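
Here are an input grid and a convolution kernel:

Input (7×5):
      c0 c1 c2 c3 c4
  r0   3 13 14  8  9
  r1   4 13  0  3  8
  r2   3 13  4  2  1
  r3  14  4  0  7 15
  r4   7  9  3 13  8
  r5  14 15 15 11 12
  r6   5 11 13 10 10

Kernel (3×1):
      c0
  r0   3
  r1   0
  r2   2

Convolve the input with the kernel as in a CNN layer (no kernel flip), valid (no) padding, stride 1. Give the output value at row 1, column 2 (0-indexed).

The receptive field on the input at this output position is [0 / 4 / 0]. Elementwise product with the kernel and sum: 0·3 + 0·2.

0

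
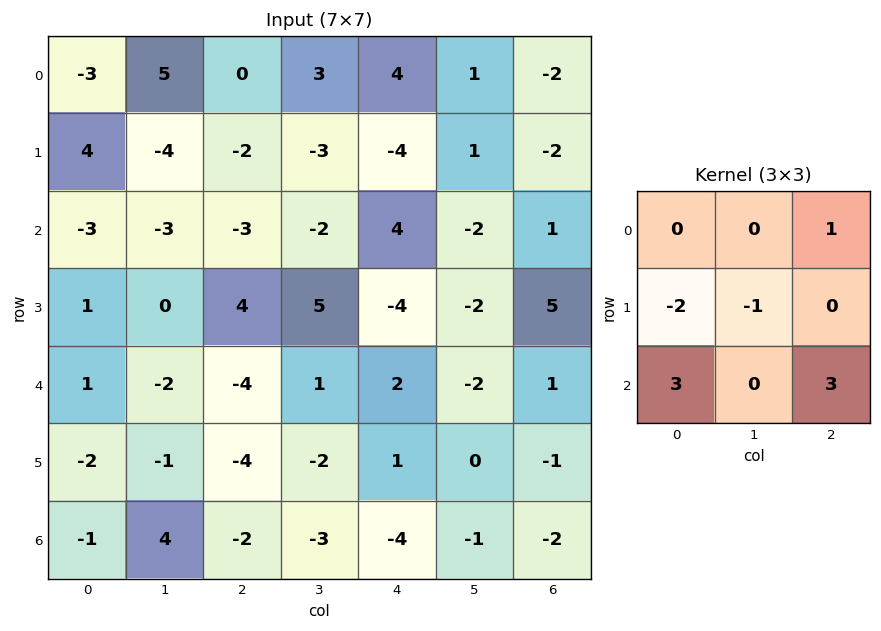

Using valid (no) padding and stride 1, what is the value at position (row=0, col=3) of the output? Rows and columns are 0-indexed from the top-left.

The receptive field on the input at this output position is [3 4 1 / -3 -4 1 / -2 4 -2]. Elementwise product with the kernel and sum: 1·1 + -3·-2 + -4·-1 + -2·3 + -2·3.

-1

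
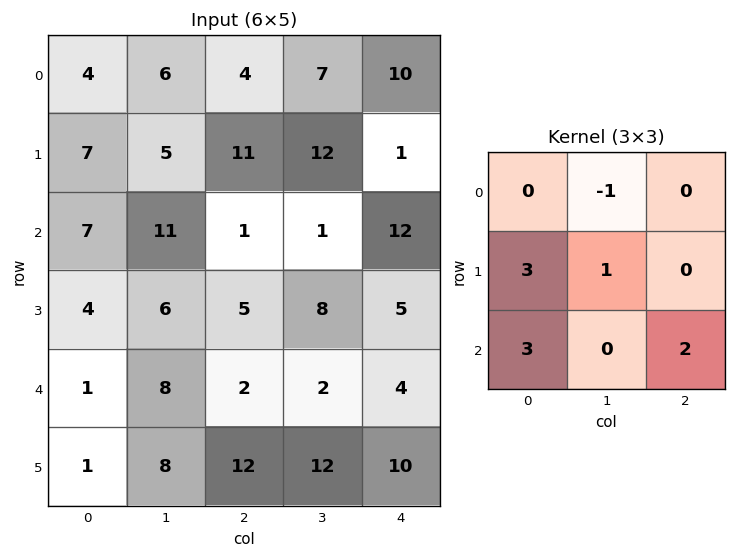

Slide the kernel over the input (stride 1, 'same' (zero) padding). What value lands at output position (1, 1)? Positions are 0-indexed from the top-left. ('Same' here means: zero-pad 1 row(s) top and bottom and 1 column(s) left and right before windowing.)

43

The receptive field on the zero-padded input at this output position is [4 6 4 / 7 5 11 / 7 11 1]. Elementwise product with the kernel and sum: 6·-1 + 7·3 + 5·1 + 7·3 + 1·2.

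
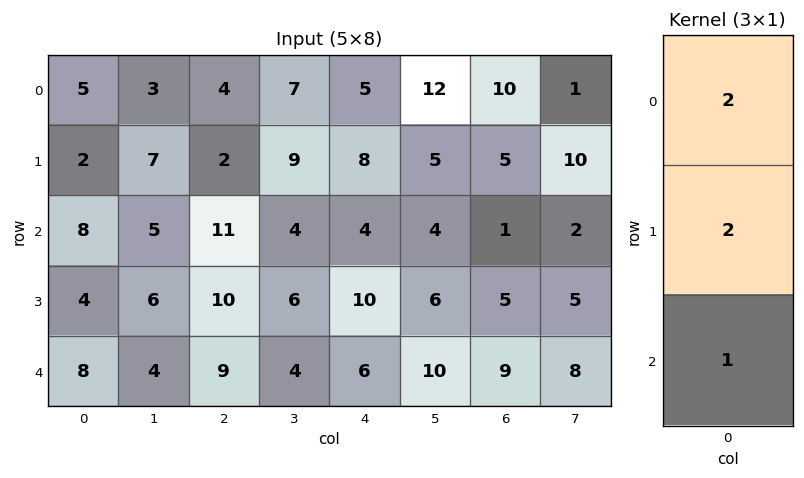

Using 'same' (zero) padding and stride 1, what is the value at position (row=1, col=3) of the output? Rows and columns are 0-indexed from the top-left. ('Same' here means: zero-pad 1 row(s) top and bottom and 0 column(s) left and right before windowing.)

36

The receptive field on the zero-padded input at this output position is [7 / 9 / 4]. Elementwise product with the kernel and sum: 7·2 + 9·2 + 4·1.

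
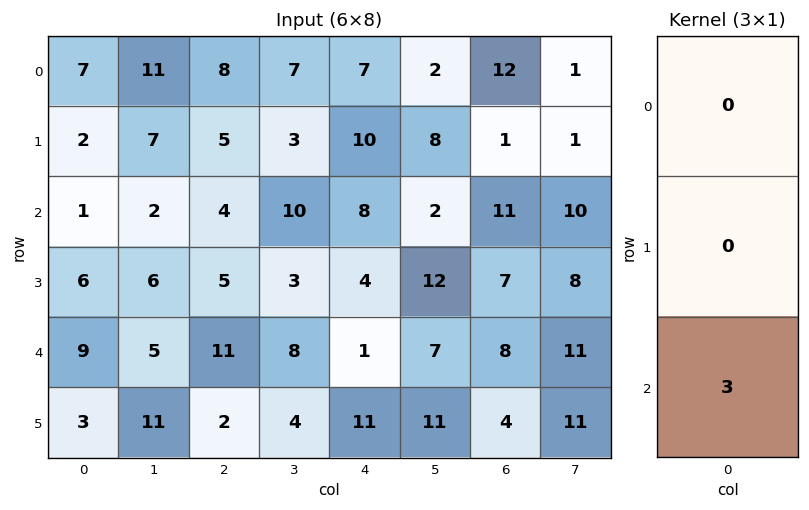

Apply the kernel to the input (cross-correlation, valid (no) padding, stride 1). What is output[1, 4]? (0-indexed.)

12

The receptive field on the input at this output position is [10 / 8 / 4]. Elementwise product with the kernel and sum: 4·3.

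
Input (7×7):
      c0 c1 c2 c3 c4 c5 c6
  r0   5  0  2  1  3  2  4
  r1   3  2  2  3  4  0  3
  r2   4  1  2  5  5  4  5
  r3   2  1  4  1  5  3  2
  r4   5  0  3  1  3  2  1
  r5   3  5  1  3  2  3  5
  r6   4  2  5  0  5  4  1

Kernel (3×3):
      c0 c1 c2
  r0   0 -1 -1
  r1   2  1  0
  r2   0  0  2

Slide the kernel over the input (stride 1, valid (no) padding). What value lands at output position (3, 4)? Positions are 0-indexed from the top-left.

The receptive field on the input at this output position is [5 3 2 / 3 2 1 / 2 3 5]. Elementwise product with the kernel and sum: 3·-1 + 2·-1 + 3·2 + 2·1 + 5·2.

13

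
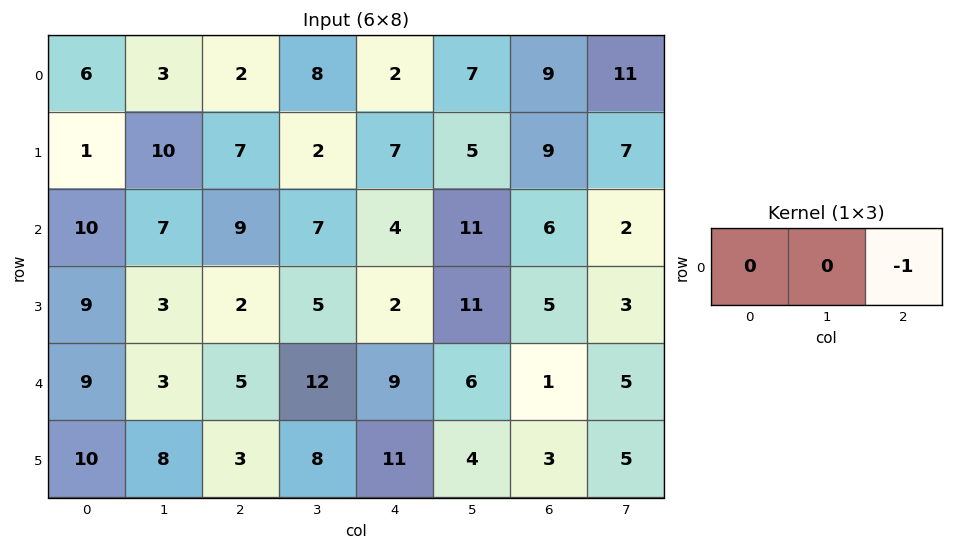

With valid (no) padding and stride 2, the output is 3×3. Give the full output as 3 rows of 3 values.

Output[0,0]: The receptive field on the input at this output position is [6 3 2]. Elementwise product with the kernel and sum: 2·-1.
Output[0,1]: The receptive field on the input at this output position is [2 8 2]. Elementwise product with the kernel and sum: 2·-1.

-2 -2 -9
-9 -4 -6
-5 -9 -1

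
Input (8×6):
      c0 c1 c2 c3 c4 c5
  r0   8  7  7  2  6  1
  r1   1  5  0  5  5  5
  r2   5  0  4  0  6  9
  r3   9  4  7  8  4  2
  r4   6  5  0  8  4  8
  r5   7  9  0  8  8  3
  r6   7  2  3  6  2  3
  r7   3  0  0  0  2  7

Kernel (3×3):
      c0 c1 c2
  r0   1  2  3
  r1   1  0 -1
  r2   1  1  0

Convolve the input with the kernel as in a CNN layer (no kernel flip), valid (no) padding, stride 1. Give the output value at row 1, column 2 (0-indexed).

38

The receptive field on the input at this output position is [0 5 5 / 4 0 6 / 7 8 4]. Elementwise product with the kernel and sum: 0·1 + 5·2 + 5·3 + 4·1 + 6·-1 + 7·1 + 8·1.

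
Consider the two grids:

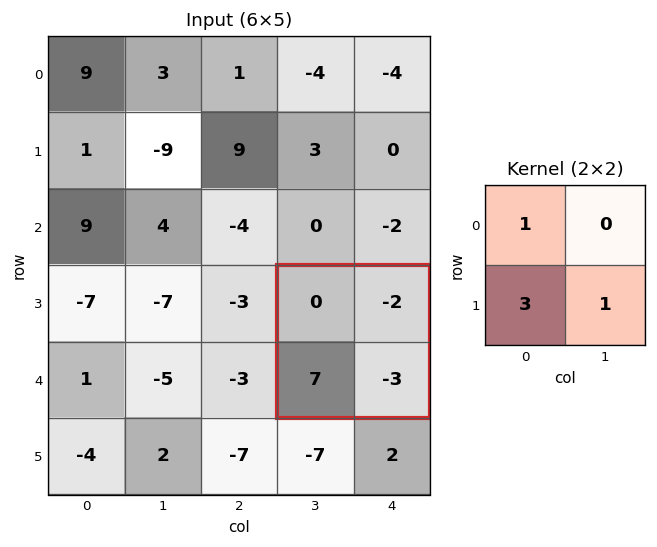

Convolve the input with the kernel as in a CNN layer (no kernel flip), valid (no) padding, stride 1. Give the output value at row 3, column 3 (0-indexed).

18

The receptive field on the input at this output position is [0 -2 / 7 -3]. Elementwise product with the kernel and sum: 0·1 + 7·3 + -3·1.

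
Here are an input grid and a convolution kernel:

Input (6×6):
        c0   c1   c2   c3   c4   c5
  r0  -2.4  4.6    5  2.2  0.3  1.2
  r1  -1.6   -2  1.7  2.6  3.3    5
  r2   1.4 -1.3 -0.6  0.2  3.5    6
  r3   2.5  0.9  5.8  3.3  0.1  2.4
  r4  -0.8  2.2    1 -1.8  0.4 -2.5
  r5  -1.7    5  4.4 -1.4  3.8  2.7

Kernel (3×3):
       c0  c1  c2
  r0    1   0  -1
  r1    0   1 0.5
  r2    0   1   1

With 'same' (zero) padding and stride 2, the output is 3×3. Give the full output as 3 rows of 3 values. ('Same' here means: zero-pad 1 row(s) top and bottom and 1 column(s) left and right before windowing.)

-3.7 10.4 9.2
6.15 4 6.6
2.7 0.7 6.55

Output[0,0]: The receptive field on the zero-padded input at this output position is [0 0 0 / 0 -2.4 4.6 / 0 -1.6 -2]. Elementwise product with the kernel and sum: 0·1 + 0·-1 + -2.4·1 + 4.6·0.5 + -1.6·1 + -2·1.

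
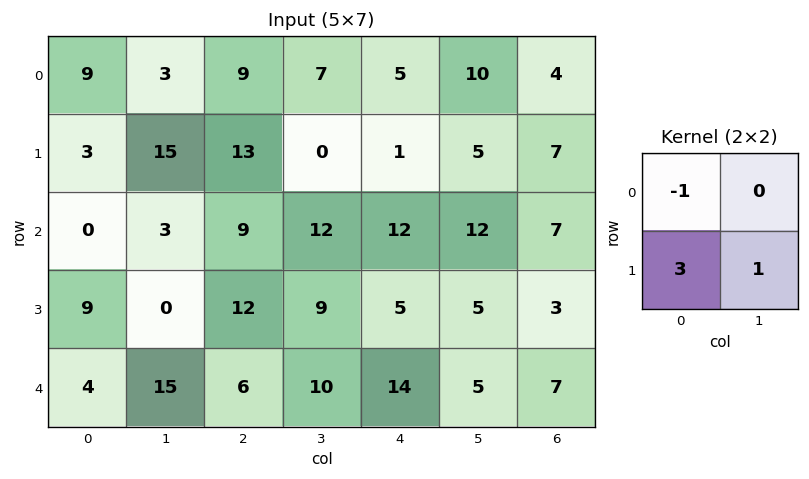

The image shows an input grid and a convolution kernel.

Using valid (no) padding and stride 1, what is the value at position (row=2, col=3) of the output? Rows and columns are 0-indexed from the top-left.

20

The receptive field on the input at this output position is [12 12 / 9 5]. Elementwise product with the kernel and sum: 12·-1 + 9·3 + 5·1.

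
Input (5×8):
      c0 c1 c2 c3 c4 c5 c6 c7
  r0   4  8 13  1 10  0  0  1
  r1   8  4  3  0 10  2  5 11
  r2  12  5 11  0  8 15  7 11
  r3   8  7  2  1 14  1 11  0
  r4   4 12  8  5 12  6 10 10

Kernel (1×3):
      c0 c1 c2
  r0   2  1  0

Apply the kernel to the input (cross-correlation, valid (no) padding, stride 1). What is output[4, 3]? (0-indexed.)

The receptive field on the input at this output position is [5 12 6]. Elementwise product with the kernel and sum: 5·2 + 12·1.

22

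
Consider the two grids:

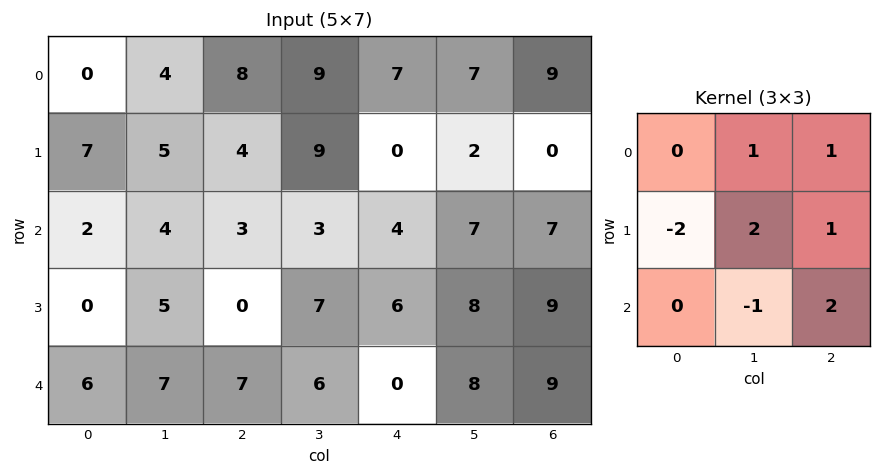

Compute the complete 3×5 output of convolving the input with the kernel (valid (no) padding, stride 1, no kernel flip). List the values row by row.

14 27 31 8 27
11 28 18 21 25
24 8 21 33 37

Output[0,0]: The receptive field on the input at this output position is [0 4 8 / 7 5 4 / 2 4 3]. Elementwise product with the kernel and sum: 4·1 + 8·1 + 7·-2 + 5·2 + 4·1 + 4·-1 + 3·2.
Output[0,1]: The receptive field on the input at this output position is [4 8 9 / 5 4 9 / 4 3 3]. Elementwise product with the kernel and sum: 8·1 + 9·1 + 5·-2 + 4·2 + 9·1 + 3·-1 + 3·2.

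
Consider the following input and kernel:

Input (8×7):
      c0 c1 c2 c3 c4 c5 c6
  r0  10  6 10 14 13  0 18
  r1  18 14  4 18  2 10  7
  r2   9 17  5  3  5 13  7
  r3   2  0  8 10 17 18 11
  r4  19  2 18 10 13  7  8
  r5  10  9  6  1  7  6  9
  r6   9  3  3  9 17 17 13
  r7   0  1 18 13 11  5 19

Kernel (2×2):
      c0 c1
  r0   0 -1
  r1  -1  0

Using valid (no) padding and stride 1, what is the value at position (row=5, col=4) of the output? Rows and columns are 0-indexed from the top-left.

-23

The receptive field on the input at this output position is [7 6 / 17 17]. Elementwise product with the kernel and sum: 6·-1 + 17·-1.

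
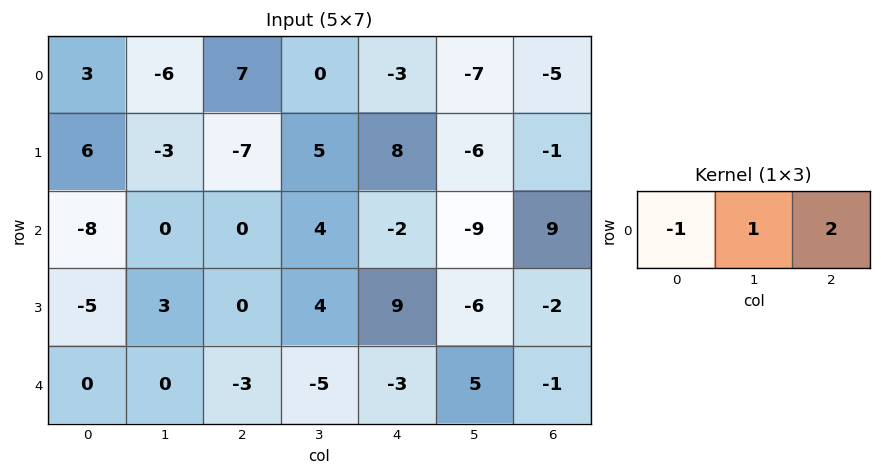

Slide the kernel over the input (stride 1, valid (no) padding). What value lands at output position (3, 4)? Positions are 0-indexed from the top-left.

The receptive field on the input at this output position is [9 -6 -2]. Elementwise product with the kernel and sum: 9·-1 + -6·1 + -2·2.

-19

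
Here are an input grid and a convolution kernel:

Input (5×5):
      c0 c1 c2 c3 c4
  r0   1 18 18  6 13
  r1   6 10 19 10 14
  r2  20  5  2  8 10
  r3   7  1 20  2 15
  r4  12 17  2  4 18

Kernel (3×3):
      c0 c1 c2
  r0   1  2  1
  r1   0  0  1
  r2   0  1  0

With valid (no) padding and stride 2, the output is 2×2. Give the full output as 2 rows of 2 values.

79 65
69 47

Output[0,0]: The receptive field on the input at this output position is [1 18 18 / 6 10 19 / 20 5 2]. Elementwise product with the kernel and sum: 1·1 + 18·2 + 18·1 + 19·1 + 5·1.
Output[0,1]: The receptive field on the input at this output position is [18 6 13 / 19 10 14 / 2 8 10]. Elementwise product with the kernel and sum: 18·1 + 6·2 + 13·1 + 14·1 + 8·1.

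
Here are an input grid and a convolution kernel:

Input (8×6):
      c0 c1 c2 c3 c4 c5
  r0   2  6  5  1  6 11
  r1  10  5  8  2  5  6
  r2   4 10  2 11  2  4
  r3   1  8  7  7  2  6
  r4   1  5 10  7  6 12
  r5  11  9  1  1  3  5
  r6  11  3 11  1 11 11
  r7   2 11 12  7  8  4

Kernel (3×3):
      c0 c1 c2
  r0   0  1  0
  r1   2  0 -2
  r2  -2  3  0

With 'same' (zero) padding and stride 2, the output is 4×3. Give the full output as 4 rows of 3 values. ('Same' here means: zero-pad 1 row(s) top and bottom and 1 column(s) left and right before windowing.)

Output[0,0]: The receptive field on the zero-padded input at this output position is [0 0 0 / 0 2 6 / 0 10 5]. Elementwise product with the kernel and sum: 0·1 + 0·2 + 6·-2 + 0·-2 + 10·3.
Output[0,1]: The receptive field on the zero-padded input at this output position is [0 0 0 / 6 5 1 / 5 8 2]. Elementwise product with the kernel and sum: 0·1 + 6·2 + 1·-2 + 5·-2 + 8·3.

18 24 -9
-7 11 11
24 -12 -1
11 19 -7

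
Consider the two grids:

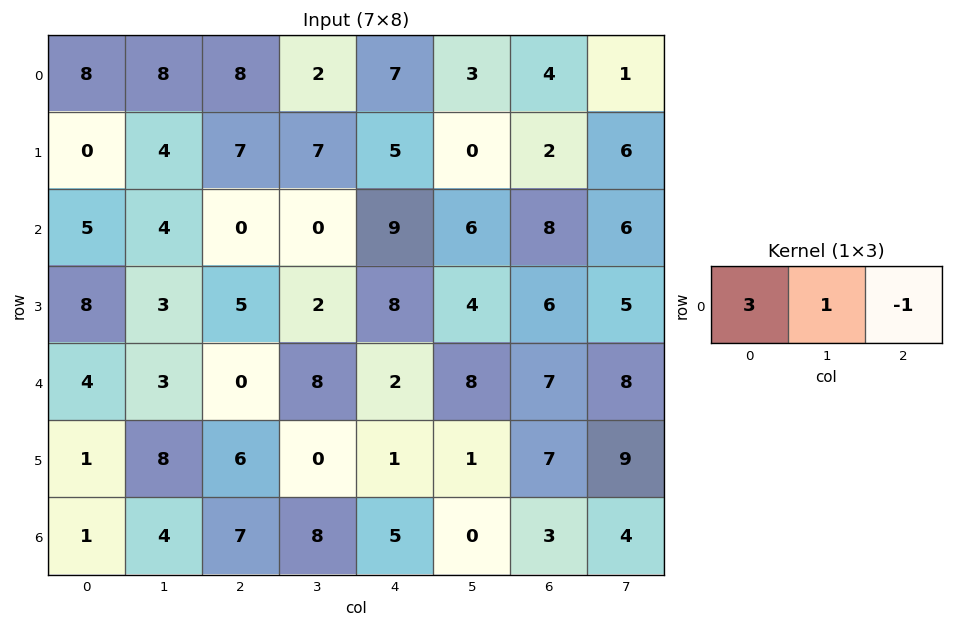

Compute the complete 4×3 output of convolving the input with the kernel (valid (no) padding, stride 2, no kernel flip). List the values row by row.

24 19 20
19 -9 25
15 6 7
0 24 12

Output[0,0]: The receptive field on the input at this output position is [8 8 8]. Elementwise product with the kernel and sum: 8·3 + 8·1 + 8·-1.
Output[0,1]: The receptive field on the input at this output position is [8 2 7]. Elementwise product with the kernel and sum: 8·3 + 2·1 + 7·-1.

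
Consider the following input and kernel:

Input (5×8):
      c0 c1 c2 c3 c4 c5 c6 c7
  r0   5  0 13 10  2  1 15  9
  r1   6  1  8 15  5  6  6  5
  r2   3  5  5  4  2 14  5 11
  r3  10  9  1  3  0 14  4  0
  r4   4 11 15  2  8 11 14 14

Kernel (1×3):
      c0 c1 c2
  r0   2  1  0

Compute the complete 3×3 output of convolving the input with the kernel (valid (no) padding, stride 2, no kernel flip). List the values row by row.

Output[0,0]: The receptive field on the input at this output position is [5 0 13]. Elementwise product with the kernel and sum: 5·2 + 0·1.

10 36 5
11 14 18
19 32 27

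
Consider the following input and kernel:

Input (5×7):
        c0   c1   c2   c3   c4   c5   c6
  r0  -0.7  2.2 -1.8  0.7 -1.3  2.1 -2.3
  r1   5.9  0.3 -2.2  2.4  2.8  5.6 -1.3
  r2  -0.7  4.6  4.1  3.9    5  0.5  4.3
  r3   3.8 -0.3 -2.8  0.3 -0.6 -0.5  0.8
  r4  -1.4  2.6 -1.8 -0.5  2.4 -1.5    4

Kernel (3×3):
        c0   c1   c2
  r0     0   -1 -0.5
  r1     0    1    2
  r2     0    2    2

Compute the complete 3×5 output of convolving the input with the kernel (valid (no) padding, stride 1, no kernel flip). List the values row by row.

Output[0,0]: The receptive field on the input at this output position is [-0.7 2.2 -1.8 / 5.9 0.3 -2.2 / -0.7 4.6 4.1]. Elementwise product with the kernel and sum: 2.2·-1 + -1.8·-0.5 + 0.3·1 + -2.2·2 + 4.6·2 + 4.1·2.

12 20.05 25.75 25.25 11.65
7.4 7.9 9.5 -1.8 4.75
-10.95 -12.85 -3.5 -5.05 3.45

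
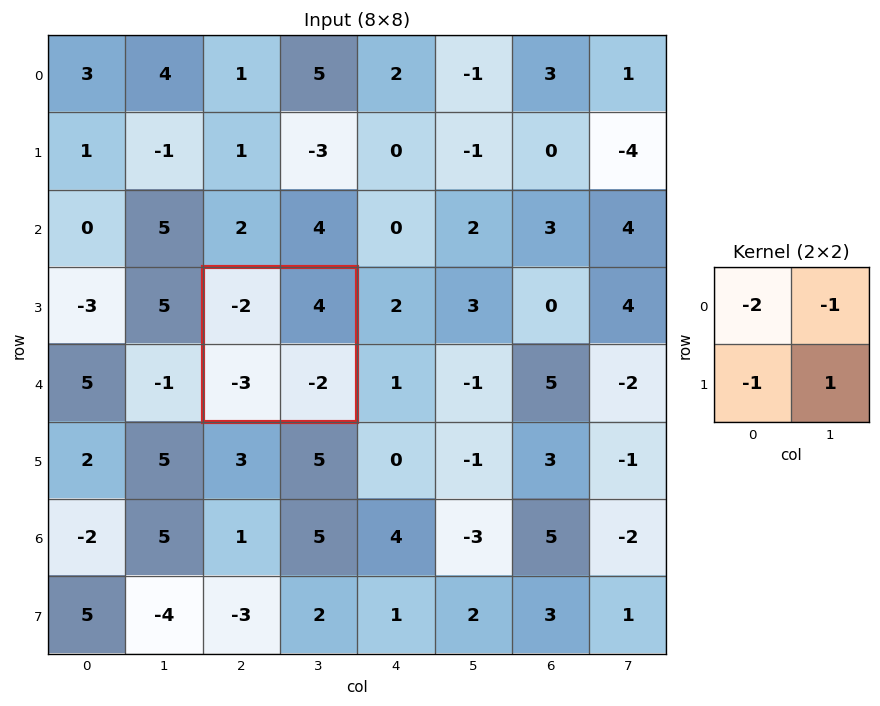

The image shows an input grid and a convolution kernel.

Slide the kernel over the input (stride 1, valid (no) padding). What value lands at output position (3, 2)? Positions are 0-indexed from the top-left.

The receptive field on the input at this output position is [-2 4 / -3 -2]. Elementwise product with the kernel and sum: -2·-2 + 4·-1 + -3·-1 + -2·1.

1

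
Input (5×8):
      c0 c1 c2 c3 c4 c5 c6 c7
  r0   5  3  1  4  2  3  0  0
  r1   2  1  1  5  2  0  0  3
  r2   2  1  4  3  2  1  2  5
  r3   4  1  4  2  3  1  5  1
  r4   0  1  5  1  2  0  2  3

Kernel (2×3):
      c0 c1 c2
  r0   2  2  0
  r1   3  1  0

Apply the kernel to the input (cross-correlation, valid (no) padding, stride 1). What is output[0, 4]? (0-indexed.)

The receptive field on the input at this output position is [2 3 0 / 2 0 0]. Elementwise product with the kernel and sum: 2·2 + 3·2 + 2·3 + 0·1.

16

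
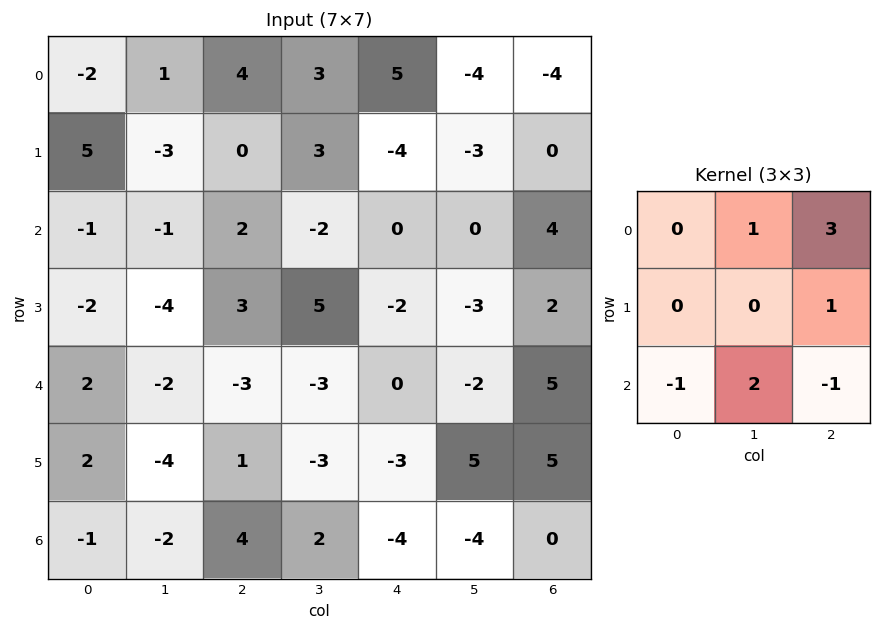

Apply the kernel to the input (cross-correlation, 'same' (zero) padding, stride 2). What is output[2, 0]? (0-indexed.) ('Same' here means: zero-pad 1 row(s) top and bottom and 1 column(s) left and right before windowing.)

The receptive field on the zero-padded input at this output position is [0 -2 -4 / 0 2 -2 / 0 2 -4]. Elementwise product with the kernel and sum: -2·1 + -4·3 + -2·1 + 0·-1 + 2·2 + -4·-1.

-8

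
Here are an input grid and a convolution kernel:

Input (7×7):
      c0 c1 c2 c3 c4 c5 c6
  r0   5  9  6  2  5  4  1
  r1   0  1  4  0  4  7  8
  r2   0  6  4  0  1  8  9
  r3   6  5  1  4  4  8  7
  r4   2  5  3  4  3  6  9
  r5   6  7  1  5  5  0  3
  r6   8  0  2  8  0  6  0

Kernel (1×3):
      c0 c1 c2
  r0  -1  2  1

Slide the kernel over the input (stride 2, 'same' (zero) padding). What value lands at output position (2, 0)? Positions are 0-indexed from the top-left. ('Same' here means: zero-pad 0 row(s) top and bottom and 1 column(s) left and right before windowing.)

9

The receptive field on the zero-padded input at this output position is [0 2 5]. Elementwise product with the kernel and sum: 0·-1 + 2·2 + 5·1.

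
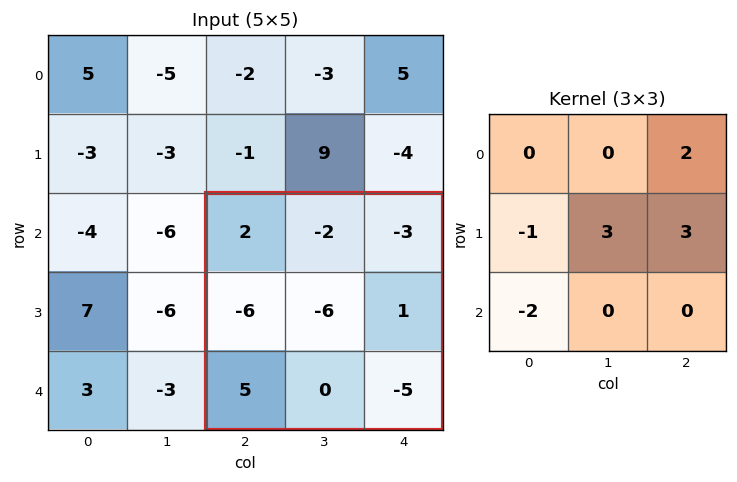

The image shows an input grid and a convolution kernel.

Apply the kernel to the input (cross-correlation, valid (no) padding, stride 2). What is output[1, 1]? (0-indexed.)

-25

The receptive field on the input at this output position is [2 -2 -3 / -6 -6 1 / 5 0 -5]. Elementwise product with the kernel and sum: -3·2 + -6·-1 + -6·3 + 1·3 + 5·-2.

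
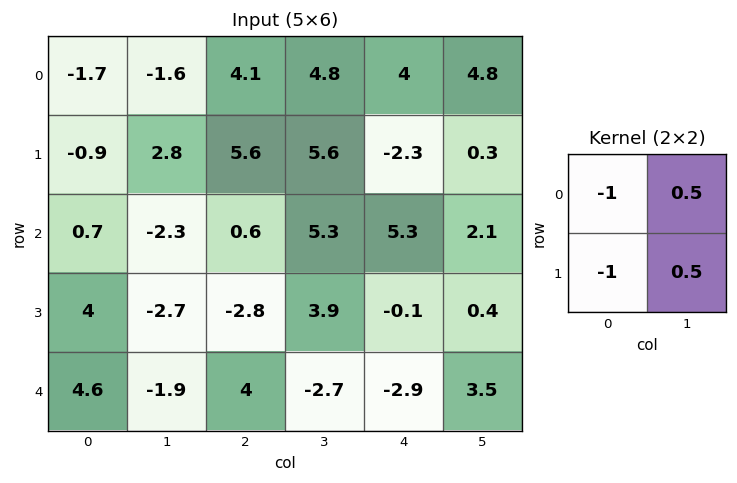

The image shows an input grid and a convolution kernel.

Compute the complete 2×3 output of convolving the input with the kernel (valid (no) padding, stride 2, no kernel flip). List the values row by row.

Output[0,0]: The receptive field on the input at this output position is [-1.7 -1.6 / -0.9 2.8]. Elementwise product with the kernel and sum: -1.7·-1 + -1.6·0.5 + -0.9·-1 + 2.8·0.5.

3.2 -4.5 0.85
-7.2 6.8 -3.95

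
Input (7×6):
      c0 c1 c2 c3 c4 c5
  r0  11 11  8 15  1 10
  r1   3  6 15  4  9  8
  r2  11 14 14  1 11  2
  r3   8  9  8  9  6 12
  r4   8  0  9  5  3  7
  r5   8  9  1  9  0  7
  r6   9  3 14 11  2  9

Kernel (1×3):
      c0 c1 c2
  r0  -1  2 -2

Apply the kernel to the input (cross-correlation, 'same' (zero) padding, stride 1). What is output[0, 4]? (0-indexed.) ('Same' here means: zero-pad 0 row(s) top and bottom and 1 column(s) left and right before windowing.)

The receptive field on the zero-padded input at this output position is [15 1 10]. Elementwise product with the kernel and sum: 15·-1 + 1·2 + 10·-2.

-33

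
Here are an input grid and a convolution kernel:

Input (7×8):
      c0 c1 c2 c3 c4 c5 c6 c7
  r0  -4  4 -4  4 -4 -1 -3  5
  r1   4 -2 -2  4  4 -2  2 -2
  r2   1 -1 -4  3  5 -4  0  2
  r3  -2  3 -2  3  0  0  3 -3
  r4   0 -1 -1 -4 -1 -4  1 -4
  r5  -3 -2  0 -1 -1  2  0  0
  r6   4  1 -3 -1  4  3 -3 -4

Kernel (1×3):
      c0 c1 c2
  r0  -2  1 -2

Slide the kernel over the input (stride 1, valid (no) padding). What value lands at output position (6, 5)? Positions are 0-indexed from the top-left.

-1

The receptive field on the input at this output position is [3 -3 -4]. Elementwise product with the kernel and sum: 3·-2 + -3·1 + -4·-2.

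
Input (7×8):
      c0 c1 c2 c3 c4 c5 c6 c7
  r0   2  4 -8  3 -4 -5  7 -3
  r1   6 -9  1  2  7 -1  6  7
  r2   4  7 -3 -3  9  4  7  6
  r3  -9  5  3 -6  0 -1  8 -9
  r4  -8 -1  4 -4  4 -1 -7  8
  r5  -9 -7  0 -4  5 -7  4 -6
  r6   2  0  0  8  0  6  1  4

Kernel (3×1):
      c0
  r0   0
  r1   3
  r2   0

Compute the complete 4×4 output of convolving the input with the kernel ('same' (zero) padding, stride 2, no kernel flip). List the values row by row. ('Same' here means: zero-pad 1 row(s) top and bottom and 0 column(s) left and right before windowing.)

6 -24 -12 21
12 -9 27 21
-24 12 12 -21
6 0 0 3

Output[0,0]: The receptive field on the zero-padded input at this output position is [0 / 2 / 6]. Elementwise product with the kernel and sum: 2·3.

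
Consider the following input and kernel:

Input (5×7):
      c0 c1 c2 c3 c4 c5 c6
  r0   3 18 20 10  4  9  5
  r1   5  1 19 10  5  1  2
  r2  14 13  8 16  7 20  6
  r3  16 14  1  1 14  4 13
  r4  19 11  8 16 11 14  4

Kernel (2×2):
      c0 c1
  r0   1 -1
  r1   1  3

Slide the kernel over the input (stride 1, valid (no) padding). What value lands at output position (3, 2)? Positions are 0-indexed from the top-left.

The receptive field on the input at this output position is [1 1 / 8 16]. Elementwise product with the kernel and sum: 1·1 + 1·-1 + 8·1 + 16·3.

56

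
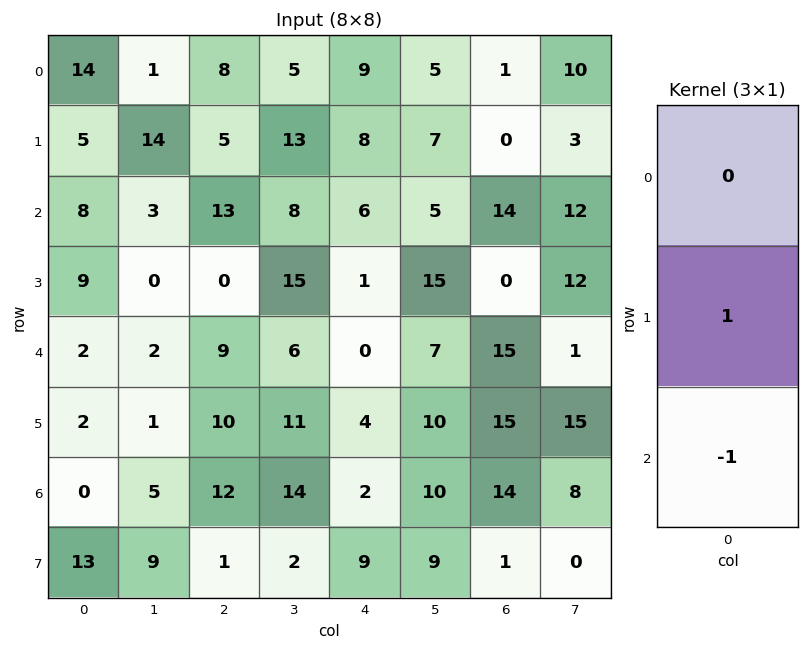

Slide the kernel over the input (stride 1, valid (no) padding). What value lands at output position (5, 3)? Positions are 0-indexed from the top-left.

The receptive field on the input at this output position is [11 / 14 / 2]. Elementwise product with the kernel and sum: 14·1 + 2·-1.

12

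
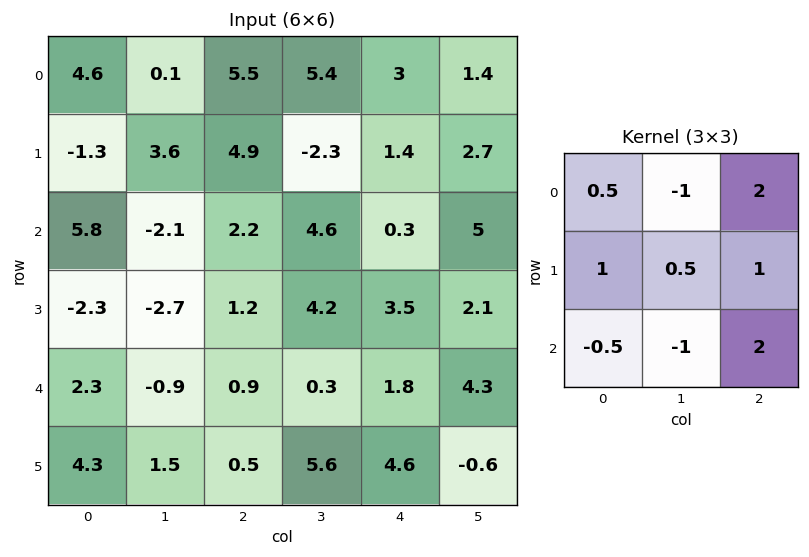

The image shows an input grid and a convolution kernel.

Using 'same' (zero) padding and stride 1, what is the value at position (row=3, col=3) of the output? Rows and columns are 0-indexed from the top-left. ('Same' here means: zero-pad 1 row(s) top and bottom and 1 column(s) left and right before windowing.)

The receptive field on the zero-padded input at this output position is [2.2 4.6 0.3 / 1.2 4.2 3.5 / 0.9 0.3 1.8]. Elementwise product with the kernel and sum: 2.2·0.5 + 4.6·-1 + 0.3·2 + 1.2·1 + 4.2·0.5 + 3.5·1 + 0.9·-0.5 + 0.3·-1 + 1.8·2.

6.75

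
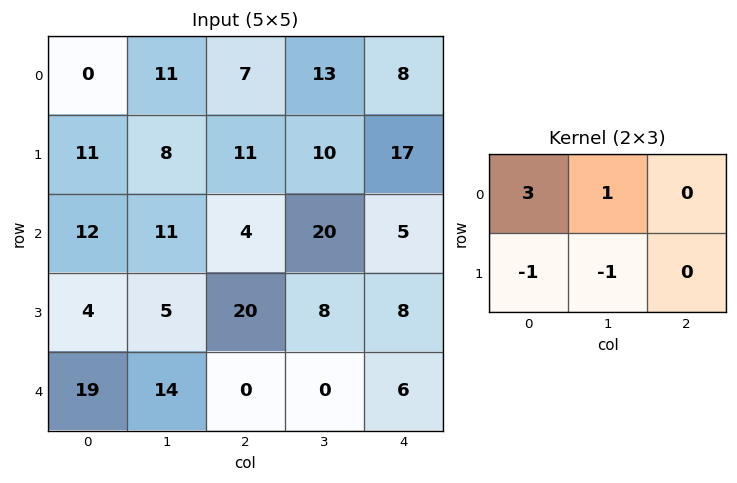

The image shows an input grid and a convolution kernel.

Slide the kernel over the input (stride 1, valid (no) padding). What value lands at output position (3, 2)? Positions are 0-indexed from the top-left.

The receptive field on the input at this output position is [20 8 8 / 0 0 6]. Elementwise product with the kernel and sum: 20·3 + 8·1 + 0·-1 + 0·-1.

68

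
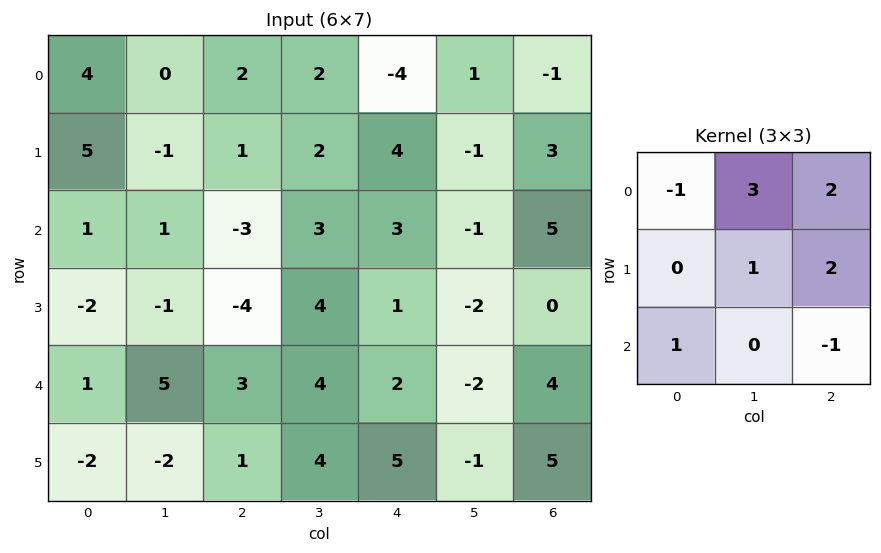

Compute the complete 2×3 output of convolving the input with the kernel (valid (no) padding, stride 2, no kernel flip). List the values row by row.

Output[0,0]: The receptive field on the input at this output position is [4 0 2 / 5 -1 1 / 1 1 -3]. Elementwise product with the kernel and sum: 4·-1 + 0·3 + 2·2 + -1·1 + 1·2 + 1·1 + -3·-1.

5 0 8
-15 25 0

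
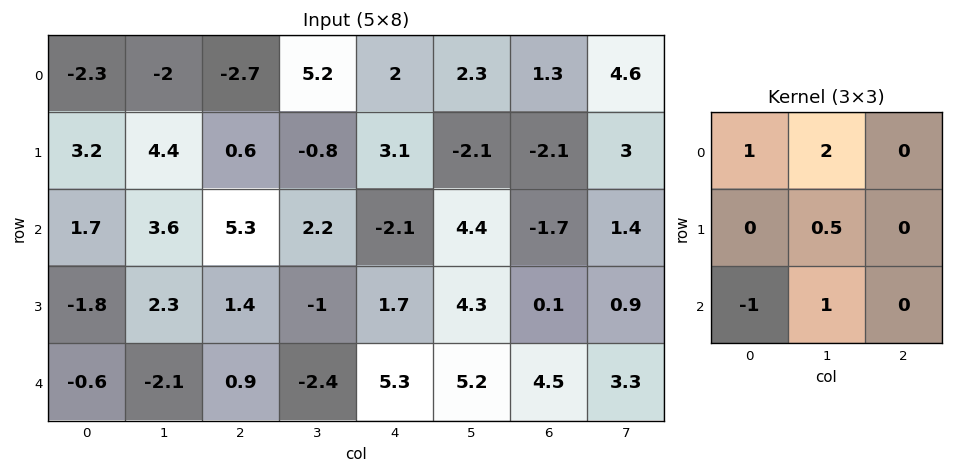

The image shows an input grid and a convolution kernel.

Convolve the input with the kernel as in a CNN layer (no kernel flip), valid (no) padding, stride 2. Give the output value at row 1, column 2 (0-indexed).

8.75

The receptive field on the input at this output position is [-2.1 4.4 -1.7 / 1.7 4.3 0.1 / 5.3 5.2 4.5]. Elementwise product with the kernel and sum: -2.1·1 + 4.4·2 + 4.3·0.5 + 5.3·-1 + 5.2·1.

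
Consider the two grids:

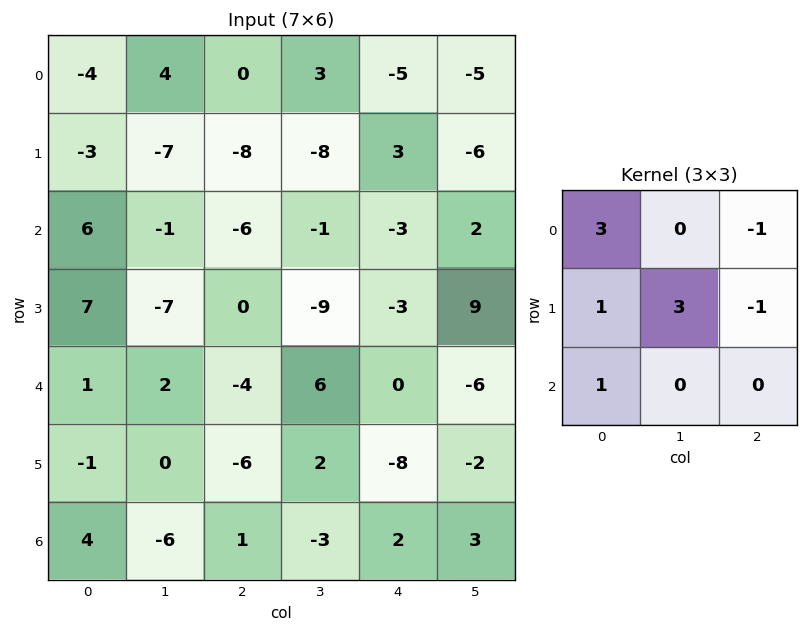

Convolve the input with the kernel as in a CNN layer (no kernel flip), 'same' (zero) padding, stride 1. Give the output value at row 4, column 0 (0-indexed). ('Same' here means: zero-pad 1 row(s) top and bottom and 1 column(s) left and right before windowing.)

8

The receptive field on the zero-padded input at this output position is [0 7 -7 / 0 1 2 / 0 -1 0]. Elementwise product with the kernel and sum: 0·3 + -7·-1 + 0·1 + 1·3 + 2·-1 + 0·1.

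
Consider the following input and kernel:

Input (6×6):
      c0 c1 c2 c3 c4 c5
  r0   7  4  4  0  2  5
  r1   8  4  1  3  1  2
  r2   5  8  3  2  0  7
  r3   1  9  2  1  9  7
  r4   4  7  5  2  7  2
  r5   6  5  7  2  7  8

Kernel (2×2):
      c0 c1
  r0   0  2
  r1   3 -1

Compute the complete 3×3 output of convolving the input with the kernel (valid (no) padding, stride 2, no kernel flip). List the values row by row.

28 0 11
10 9 34
27 23 17

Output[0,0]: The receptive field on the input at this output position is [7 4 / 8 4]. Elementwise product with the kernel and sum: 4·2 + 8·3 + 4·-1.
Output[0,1]: The receptive field on the input at this output position is [4 0 / 1 3]. Elementwise product with the kernel and sum: 0·2 + 1·3 + 3·-1.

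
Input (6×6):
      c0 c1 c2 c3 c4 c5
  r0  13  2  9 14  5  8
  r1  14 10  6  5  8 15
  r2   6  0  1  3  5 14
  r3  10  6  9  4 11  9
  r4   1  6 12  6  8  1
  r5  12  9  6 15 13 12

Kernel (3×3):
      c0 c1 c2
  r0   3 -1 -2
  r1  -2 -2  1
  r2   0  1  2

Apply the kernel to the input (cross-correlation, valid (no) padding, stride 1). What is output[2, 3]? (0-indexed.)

The receptive field on the input at this output position is [3 5 14 / 4 11 9 / 6 8 1]. Elementwise product with the kernel and sum: 3·3 + 5·-1 + 14·-2 + 4·-2 + 11·-2 + 9·1 + 8·1 + 1·2.

-35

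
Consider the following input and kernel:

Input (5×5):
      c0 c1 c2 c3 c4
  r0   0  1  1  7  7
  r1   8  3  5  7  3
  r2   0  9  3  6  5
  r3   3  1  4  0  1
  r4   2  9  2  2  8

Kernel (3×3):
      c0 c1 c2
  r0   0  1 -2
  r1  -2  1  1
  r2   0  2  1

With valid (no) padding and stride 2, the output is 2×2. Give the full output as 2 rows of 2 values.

Output[0,0]: The receptive field on the input at this output position is [0 1 1 / 8 3 5 / 0 9 3]. Elementwise product with the kernel and sum: 1·1 + 1·-2 + 8·-2 + 3·1 + 5·1 + 9·2 + 3·1.
Output[0,1]: The receptive field on the input at this output position is [1 7 7 / 5 7 3 / 3 6 5]. Elementwise product with the kernel and sum: 7·1 + 7·-2 + 5·-2 + 7·1 + 3·1 + 6·2 + 5·1.

12 10
22 1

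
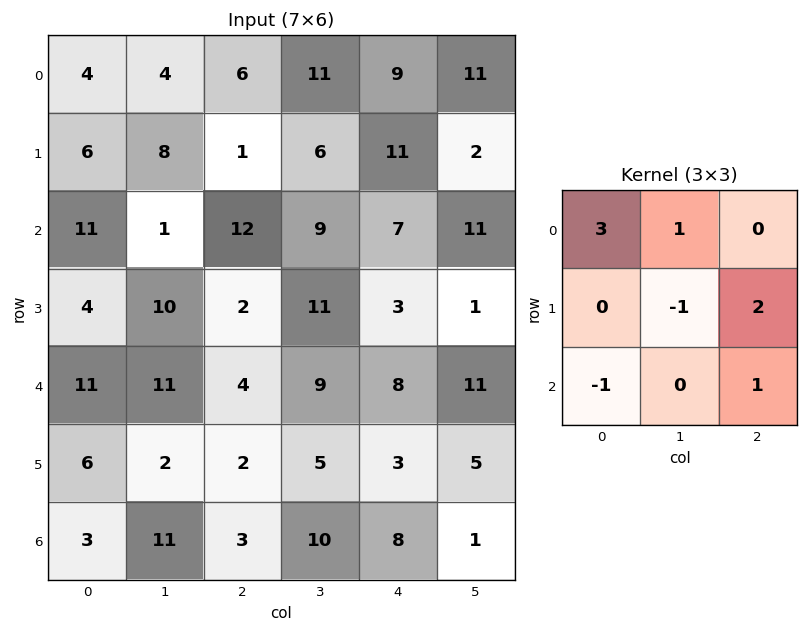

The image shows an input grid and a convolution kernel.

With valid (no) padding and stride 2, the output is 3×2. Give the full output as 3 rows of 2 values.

11 40
21 44
46 27

Output[0,0]: The receptive field on the input at this output position is [4 4 6 / 6 8 1 / 11 1 12]. Elementwise product with the kernel and sum: 4·3 + 4·1 + 8·-1 + 1·2 + 11·-1 + 12·1.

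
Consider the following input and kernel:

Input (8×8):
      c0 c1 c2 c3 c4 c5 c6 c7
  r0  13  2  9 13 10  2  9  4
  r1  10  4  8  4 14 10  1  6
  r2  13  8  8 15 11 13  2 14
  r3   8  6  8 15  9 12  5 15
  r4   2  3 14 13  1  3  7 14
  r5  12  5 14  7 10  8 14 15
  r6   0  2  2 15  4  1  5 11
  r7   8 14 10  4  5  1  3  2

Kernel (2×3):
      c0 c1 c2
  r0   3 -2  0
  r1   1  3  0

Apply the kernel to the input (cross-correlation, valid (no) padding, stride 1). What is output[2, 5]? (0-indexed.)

62

The receptive field on the input at this output position is [13 2 14 / 12 5 15]. Elementwise product with the kernel and sum: 13·3 + 2·-2 + 12·1 + 5·3.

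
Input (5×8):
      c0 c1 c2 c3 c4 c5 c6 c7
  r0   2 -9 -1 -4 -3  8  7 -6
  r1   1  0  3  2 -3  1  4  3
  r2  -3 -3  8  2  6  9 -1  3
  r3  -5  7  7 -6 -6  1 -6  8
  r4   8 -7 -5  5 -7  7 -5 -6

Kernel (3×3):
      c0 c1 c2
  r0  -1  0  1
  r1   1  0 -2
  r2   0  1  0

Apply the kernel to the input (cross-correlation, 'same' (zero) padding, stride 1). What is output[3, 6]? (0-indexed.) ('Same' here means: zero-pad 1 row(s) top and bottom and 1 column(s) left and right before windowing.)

-26

The receptive field on the zero-padded input at this output position is [9 -1 3 / 1 -6 8 / 7 -5 -6]. Elementwise product with the kernel and sum: 9·-1 + 3·1 + 1·1 + 8·-2 + -5·1.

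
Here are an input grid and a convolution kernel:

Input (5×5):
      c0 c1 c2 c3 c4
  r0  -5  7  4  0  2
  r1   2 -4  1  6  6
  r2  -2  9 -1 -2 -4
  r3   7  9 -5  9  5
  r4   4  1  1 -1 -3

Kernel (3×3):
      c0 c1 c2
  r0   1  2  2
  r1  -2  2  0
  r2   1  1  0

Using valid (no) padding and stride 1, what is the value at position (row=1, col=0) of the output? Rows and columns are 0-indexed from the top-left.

34

The receptive field on the input at this output position is [2 -4 1 / -2 9 -1 / 7 9 -5]. Elementwise product with the kernel and sum: 2·1 + -4·2 + 1·2 + -2·-2 + 9·2 + 7·1 + 9·1.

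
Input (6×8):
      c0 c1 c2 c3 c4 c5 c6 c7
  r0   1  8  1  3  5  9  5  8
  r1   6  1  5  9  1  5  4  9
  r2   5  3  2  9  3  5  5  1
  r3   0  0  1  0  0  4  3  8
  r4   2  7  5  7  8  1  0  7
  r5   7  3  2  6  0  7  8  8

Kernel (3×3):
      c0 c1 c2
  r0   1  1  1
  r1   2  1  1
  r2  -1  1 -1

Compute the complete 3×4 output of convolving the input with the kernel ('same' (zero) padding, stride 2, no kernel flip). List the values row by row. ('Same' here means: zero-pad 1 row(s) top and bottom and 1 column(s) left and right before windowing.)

Output[0,0]: The receptive field on the zero-padded input at this output position is [0 0 0 / 0 1 8 / 0 6 1]. Elementwise product with the kernel and sum: 0·1 + 0·1 + 0·1 + 0·2 + 1·1 + 8·1 + 0·-1 + 6·1 + 1·-1.
Output[0,1]: The receptive field on the zero-padded input at this output position is [0 0 0 / 8 1 3 / 1 5 9]. Elementwise product with the kernel and sum: 0·1 + 0·1 + 0·1 + 8·2 + 1·1 + 3·1 + 1·-1 + 5·1 + 9·-1.

14 15 7 21
15 33 37 25
13 20 14 17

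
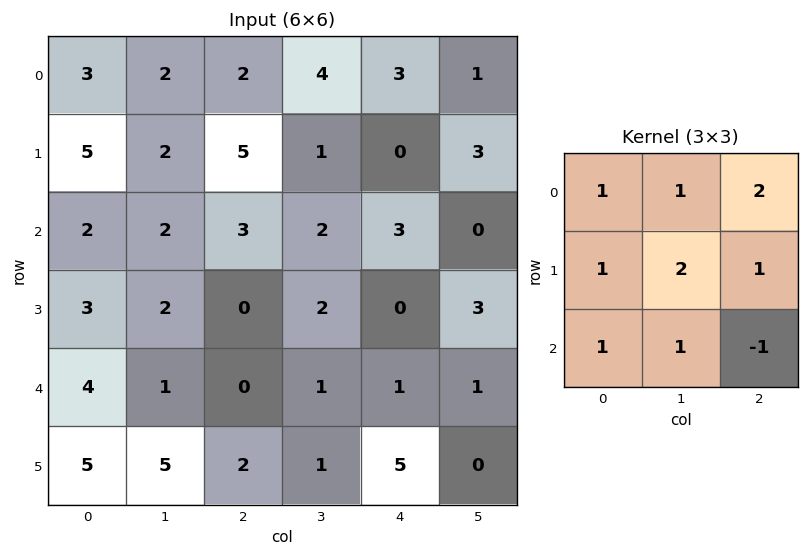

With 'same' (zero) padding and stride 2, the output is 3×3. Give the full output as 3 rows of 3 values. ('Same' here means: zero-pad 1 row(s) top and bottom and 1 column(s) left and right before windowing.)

Output[0,0]: The receptive field on the zero-padded input at this output position is [0 0 0 / 0 3 2 / 0 5 2]. Elementwise product with the kernel and sum: 0·1 + 0·1 + 0·2 + 0·1 + 3·2 + 2·1 + 0·1 + 5·1 + 2·-1.

11 16 9
16 19 14
16 14 18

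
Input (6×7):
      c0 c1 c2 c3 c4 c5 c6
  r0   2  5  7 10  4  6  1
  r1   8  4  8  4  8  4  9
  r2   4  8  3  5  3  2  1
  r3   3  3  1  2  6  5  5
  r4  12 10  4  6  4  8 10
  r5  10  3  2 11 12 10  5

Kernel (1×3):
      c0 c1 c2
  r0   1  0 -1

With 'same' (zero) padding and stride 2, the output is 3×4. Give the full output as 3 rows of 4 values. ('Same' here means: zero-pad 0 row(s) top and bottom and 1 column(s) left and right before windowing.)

Output[0,0]: The receptive field on the zero-padded input at this output position is [0 2 5]. Elementwise product with the kernel and sum: 0·1 + 5·-1.
Output[0,1]: The receptive field on the zero-padded input at this output position is [5 7 10]. Elementwise product with the kernel and sum: 5·1 + 10·-1.

-5 -5 4 6
-8 3 3 2
-10 4 -2 8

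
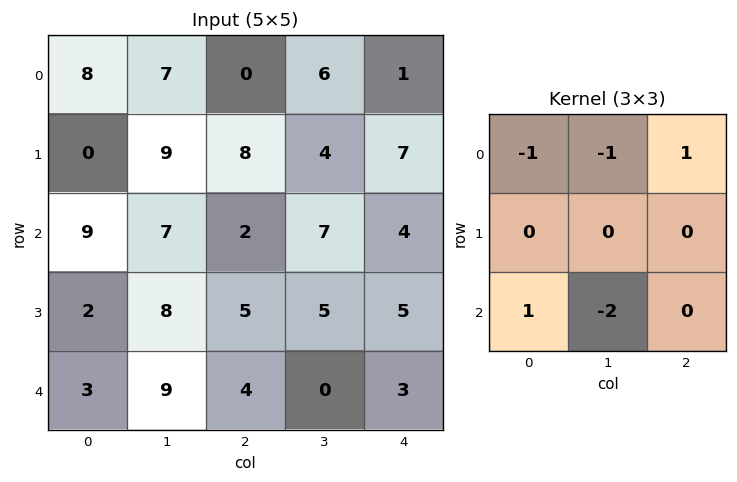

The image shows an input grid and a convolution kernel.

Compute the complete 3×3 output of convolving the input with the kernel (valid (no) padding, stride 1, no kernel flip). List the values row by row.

-20 2 -17
-15 -15 -10
-29 -1 -1

Output[0,0]: The receptive field on the input at this output position is [8 7 0 / 0 9 8 / 9 7 2]. Elementwise product with the kernel and sum: 8·-1 + 7·-1 + 0·1 + 9·1 + 7·-2.
Output[0,1]: The receptive field on the input at this output position is [7 0 6 / 9 8 4 / 7 2 7]. Elementwise product with the kernel and sum: 7·-1 + 0·-1 + 6·1 + 7·1 + 2·-2.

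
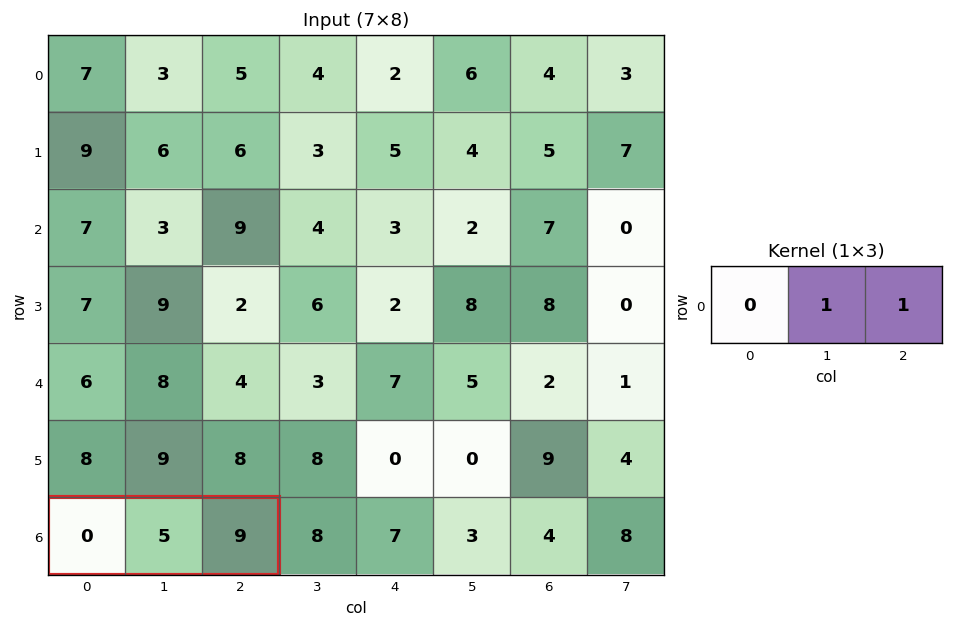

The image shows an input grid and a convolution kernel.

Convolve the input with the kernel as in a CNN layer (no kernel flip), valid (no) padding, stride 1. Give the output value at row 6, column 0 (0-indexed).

The receptive field on the input at this output position is [0 5 9]. Elementwise product with the kernel and sum: 5·1 + 9·1.

14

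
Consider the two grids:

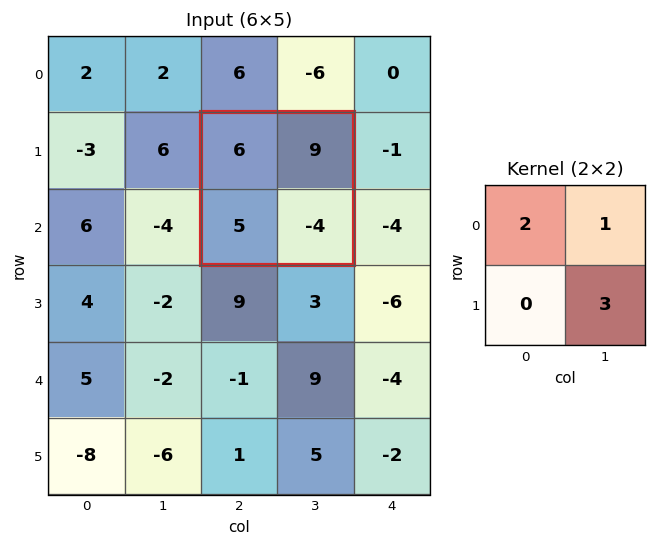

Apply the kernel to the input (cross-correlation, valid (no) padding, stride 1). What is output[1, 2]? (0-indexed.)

The receptive field on the input at this output position is [6 9 / 5 -4]. Elementwise product with the kernel and sum: 6·2 + 9·1 + -4·3.

9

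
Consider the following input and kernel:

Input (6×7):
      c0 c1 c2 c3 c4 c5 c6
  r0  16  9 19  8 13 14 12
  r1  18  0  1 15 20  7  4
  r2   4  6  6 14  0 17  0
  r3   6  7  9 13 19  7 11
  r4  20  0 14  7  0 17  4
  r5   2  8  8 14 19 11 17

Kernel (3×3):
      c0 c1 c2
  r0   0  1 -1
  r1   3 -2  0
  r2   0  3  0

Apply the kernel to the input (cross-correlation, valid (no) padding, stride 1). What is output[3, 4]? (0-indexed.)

The receptive field on the input at this output position is [19 7 11 / 0 17 4 / 19 11 17]. Elementwise product with the kernel and sum: 7·1 + 11·-1 + 0·3 + 17·-2 + 11·3.

-5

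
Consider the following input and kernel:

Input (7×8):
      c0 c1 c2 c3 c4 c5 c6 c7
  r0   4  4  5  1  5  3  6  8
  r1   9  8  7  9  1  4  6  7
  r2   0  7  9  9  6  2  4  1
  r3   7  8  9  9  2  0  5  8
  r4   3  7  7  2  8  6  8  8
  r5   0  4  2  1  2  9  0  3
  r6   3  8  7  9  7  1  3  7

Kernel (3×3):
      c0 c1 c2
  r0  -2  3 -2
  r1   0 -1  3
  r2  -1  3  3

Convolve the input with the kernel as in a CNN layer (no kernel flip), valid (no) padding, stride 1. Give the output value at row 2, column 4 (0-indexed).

35

The receptive field on the input at this output position is [6 2 4 / 2 0 5 / 8 6 8]. Elementwise product with the kernel and sum: 6·-2 + 2·3 + 4·-2 + 0·-1 + 5·3 + 8·-1 + 6·3 + 8·3.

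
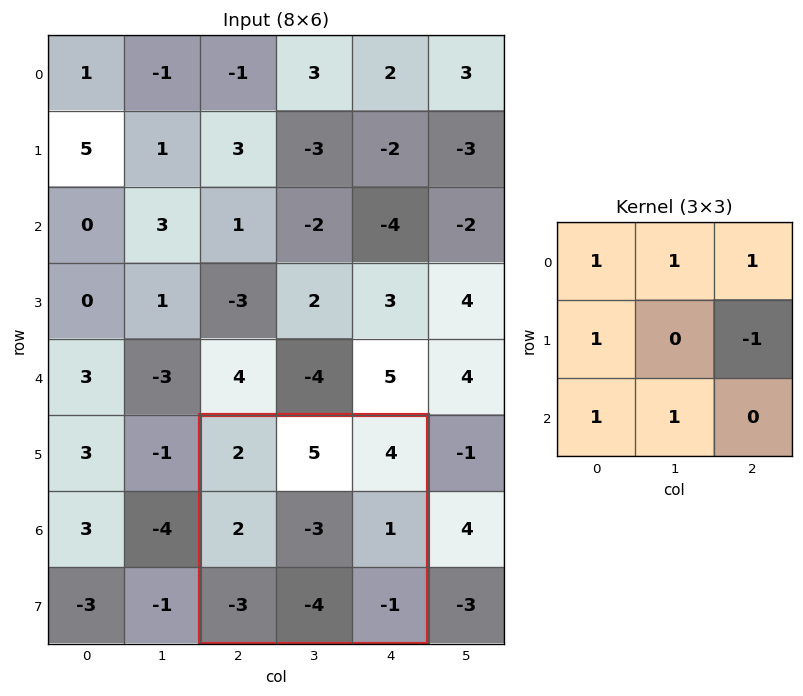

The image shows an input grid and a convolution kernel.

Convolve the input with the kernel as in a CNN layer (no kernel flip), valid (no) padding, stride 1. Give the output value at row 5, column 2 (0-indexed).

5

The receptive field on the input at this output position is [2 5 4 / 2 -3 1 / -3 -4 -1]. Elementwise product with the kernel and sum: 2·1 + 5·1 + 4·1 + 2·1 + 1·-1 + -3·1 + -4·1.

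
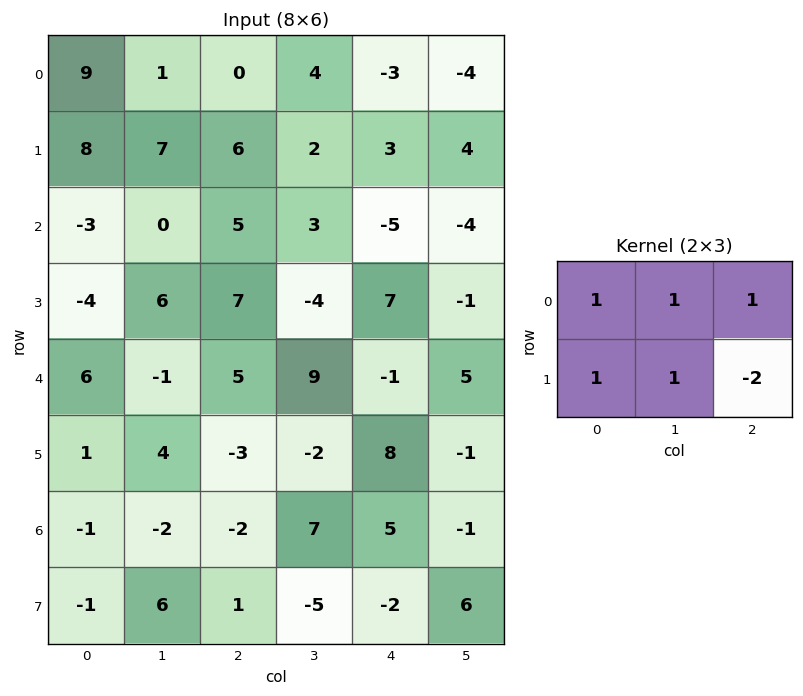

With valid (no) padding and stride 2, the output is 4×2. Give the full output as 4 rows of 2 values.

Output[0,0]: The receptive field on the input at this output position is [9 1 0 / 8 7 6]. Elementwise product with the kernel and sum: 9·1 + 1·1 + 0·1 + 8·1 + 7·1 + 6·-2.

13 3
-10 -8
21 -8
-2 10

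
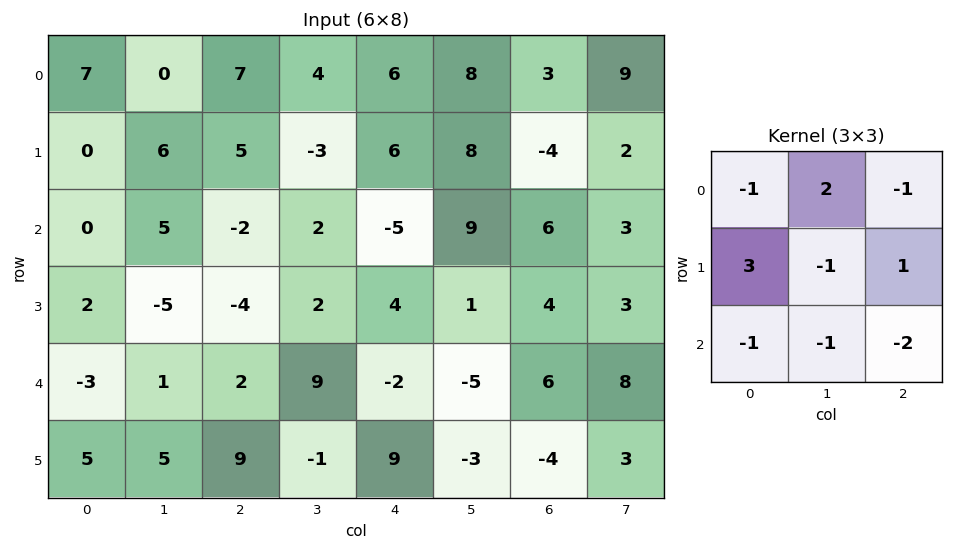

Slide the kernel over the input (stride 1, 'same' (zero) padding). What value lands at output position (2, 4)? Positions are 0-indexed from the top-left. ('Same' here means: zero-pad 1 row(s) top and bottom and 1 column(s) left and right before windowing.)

19

The receptive field on the zero-padded input at this output position is [-3 6 8 / 2 -5 9 / 2 4 1]. Elementwise product with the kernel and sum: -3·-1 + 6·2 + 8·-1 + 2·3 + -5·-1 + 9·1 + 2·-1 + 4·-1 + 1·-2.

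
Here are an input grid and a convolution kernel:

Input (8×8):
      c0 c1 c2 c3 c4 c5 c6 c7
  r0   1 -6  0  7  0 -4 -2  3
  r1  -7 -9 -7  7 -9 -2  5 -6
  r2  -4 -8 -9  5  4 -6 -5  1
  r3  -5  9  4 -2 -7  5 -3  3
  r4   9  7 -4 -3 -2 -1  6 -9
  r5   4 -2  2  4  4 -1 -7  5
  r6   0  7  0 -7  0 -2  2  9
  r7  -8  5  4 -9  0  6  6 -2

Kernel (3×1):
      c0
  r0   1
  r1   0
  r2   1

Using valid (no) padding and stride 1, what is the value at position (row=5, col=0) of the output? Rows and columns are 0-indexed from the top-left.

-4

The receptive field on the input at this output position is [4 / 0 / -8]. Elementwise product with the kernel and sum: 4·1 + -8·1.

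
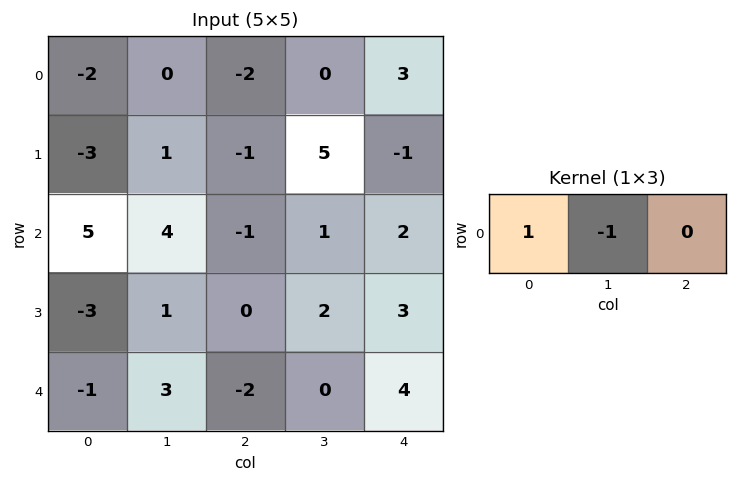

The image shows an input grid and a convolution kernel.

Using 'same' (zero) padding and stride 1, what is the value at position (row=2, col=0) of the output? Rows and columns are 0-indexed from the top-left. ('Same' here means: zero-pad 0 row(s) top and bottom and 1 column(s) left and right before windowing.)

The receptive field on the zero-padded input at this output position is [0 5 4]. Elementwise product with the kernel and sum: 0·1 + 5·-1.

-5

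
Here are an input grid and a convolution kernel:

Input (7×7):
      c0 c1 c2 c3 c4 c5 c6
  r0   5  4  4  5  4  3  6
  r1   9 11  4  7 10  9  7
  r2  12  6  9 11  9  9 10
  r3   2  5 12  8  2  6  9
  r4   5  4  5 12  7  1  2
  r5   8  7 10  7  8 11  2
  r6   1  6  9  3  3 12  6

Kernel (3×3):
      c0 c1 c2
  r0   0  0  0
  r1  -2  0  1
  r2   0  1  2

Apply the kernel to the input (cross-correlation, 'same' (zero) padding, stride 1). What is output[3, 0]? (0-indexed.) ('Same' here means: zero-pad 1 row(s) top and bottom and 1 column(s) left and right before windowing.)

18

The receptive field on the zero-padded input at this output position is [0 12 6 / 0 2 5 / 0 5 4]. Elementwise product with the kernel and sum: 0·-2 + 5·1 + 5·1 + 4·2.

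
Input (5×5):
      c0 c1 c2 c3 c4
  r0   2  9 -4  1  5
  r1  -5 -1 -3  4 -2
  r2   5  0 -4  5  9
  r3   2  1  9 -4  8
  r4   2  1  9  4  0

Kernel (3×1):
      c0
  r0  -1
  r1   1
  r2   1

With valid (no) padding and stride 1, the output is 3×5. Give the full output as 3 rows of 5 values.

-2 -10 -3 8 2
12 2 8 -3 19
-1 2 22 -5 -1

Output[0,0]: The receptive field on the input at this output position is [2 / -5 / 5]. Elementwise product with the kernel and sum: 2·-1 + -5·1 + 5·1.
Output[0,1]: The receptive field on the input at this output position is [9 / -1 / 0]. Elementwise product with the kernel and sum: 9·-1 + -1·1 + 0·1.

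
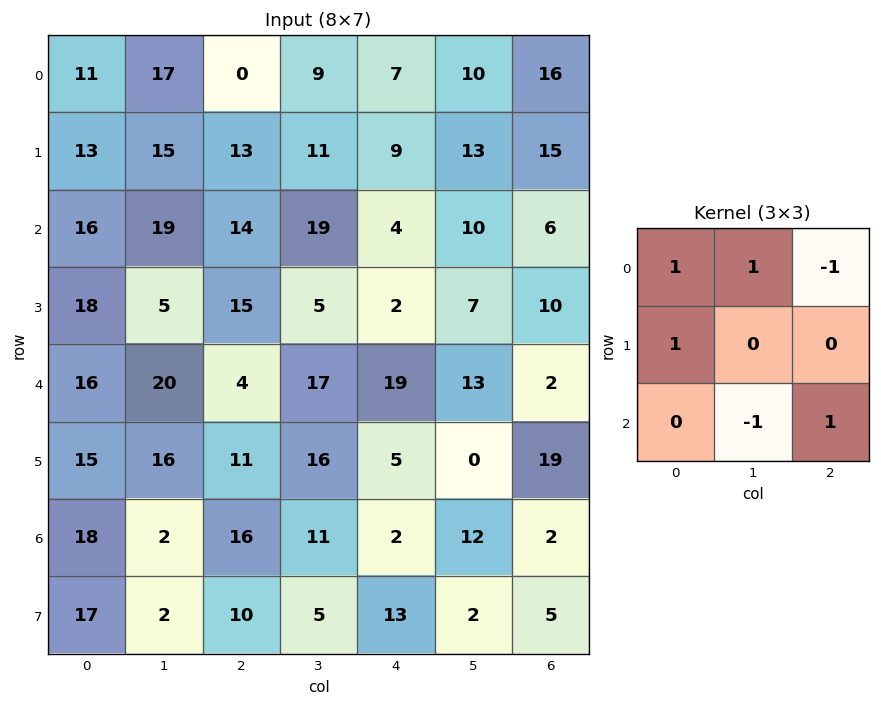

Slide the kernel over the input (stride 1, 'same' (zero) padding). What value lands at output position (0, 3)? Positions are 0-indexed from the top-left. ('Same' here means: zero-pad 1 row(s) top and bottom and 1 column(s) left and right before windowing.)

The receptive field on the zero-padded input at this output position is [0 0 0 / 0 9 7 / 13 11 9]. Elementwise product with the kernel and sum: 0·1 + 0·1 + 0·-1 + 0·1 + 11·-1 + 9·1.

-2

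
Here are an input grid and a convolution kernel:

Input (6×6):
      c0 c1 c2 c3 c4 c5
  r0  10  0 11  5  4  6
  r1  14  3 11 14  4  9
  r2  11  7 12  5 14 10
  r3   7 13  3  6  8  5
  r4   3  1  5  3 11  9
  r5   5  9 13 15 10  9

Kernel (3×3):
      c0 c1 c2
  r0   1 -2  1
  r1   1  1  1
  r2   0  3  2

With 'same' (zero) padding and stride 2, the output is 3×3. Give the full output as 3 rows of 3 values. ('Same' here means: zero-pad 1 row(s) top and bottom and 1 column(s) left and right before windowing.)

58 77 45
40 40 78
36 91 66

Output[0,0]: The receptive field on the zero-padded input at this output position is [0 0 0 / 0 10 0 / 0 14 3]. Elementwise product with the kernel and sum: 0·1 + 0·-2 + 0·1 + 0·1 + 10·1 + 0·1 + 14·3 + 3·2.
Output[0,1]: The receptive field on the zero-padded input at this output position is [0 0 0 / 0 11 5 / 3 11 14]. Elementwise product with the kernel and sum: 0·1 + 0·-2 + 0·1 + 0·1 + 11·1 + 5·1 + 11·3 + 14·2.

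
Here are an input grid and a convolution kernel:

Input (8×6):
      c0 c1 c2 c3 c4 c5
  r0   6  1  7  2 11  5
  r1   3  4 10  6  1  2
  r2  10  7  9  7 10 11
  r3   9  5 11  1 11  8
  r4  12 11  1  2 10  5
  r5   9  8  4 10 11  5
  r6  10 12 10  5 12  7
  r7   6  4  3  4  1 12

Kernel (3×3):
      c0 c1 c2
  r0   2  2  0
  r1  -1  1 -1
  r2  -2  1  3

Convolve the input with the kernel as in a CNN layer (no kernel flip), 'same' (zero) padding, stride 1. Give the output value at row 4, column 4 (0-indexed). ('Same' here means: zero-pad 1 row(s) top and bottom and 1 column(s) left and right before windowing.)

The receptive field on the zero-padded input at this output position is [1 11 8 / 2 10 5 / 10 11 5]. Elementwise product with the kernel and sum: 1·2 + 11·2 + 2·-1 + 10·1 + 5·-1 + 10·-2 + 11·1 + 5·3.

33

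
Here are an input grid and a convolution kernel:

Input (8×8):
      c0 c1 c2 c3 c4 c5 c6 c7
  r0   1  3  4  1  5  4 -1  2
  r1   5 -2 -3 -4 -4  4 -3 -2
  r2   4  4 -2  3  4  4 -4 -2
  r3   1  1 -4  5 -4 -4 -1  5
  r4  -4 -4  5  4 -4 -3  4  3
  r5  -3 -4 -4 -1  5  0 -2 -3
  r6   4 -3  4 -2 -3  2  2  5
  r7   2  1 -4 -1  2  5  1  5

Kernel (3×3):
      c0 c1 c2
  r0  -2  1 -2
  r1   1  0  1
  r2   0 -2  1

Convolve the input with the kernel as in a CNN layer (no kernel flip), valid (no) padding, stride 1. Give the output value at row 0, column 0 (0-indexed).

-15

The receptive field on the input at this output position is [1 3 4 / 5 -2 -3 / 4 4 -2]. Elementwise product with the kernel and sum: 1·-2 + 3·1 + 4·-2 + 5·1 + -3·1 + 4·-2 + -2·1.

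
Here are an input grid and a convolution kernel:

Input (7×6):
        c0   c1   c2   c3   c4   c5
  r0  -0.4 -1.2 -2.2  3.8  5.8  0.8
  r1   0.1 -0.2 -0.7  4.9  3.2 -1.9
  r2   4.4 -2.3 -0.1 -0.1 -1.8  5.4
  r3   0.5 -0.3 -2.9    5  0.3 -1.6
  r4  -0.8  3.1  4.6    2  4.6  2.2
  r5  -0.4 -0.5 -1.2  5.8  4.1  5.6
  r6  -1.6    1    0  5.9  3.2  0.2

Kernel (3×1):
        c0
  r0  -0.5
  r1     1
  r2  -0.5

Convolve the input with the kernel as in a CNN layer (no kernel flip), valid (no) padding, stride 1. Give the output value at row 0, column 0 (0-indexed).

The receptive field on the input at this output position is [-0.4 / 0.1 / 4.4]. Elementwise product with the kernel and sum: -0.4·-0.5 + 0.1·1 + 4.4·-0.5.

-1.9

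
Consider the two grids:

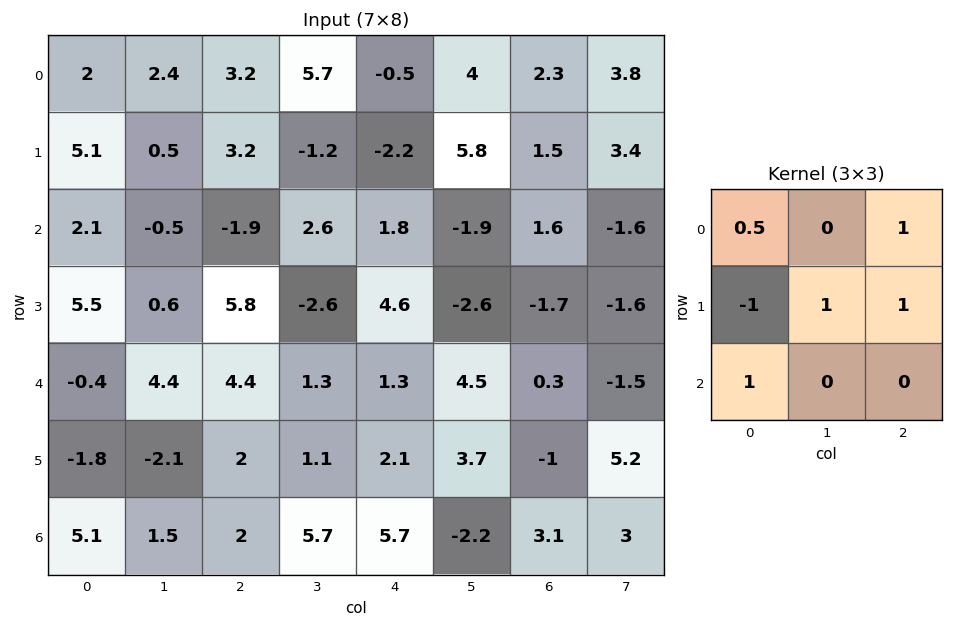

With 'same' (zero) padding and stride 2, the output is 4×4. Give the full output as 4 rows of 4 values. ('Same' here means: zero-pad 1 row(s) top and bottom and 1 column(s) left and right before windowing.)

Output[0,0]: The receptive field on the zero-padded input at this output position is [0 0 0 / 0 2 2.4 / 0 5.1 0.5]. Elementwise product with the kernel and sum: 0·0.5 + 0·1 + 0·-1 + 2·1 + 2.4·1 + 0·1.

4.4 7 -3.4 7.9
2.1 0.85 -0.1 5.6
4.6 -3.1 1.7 -4.9
4.5 6.25 2.05 15.35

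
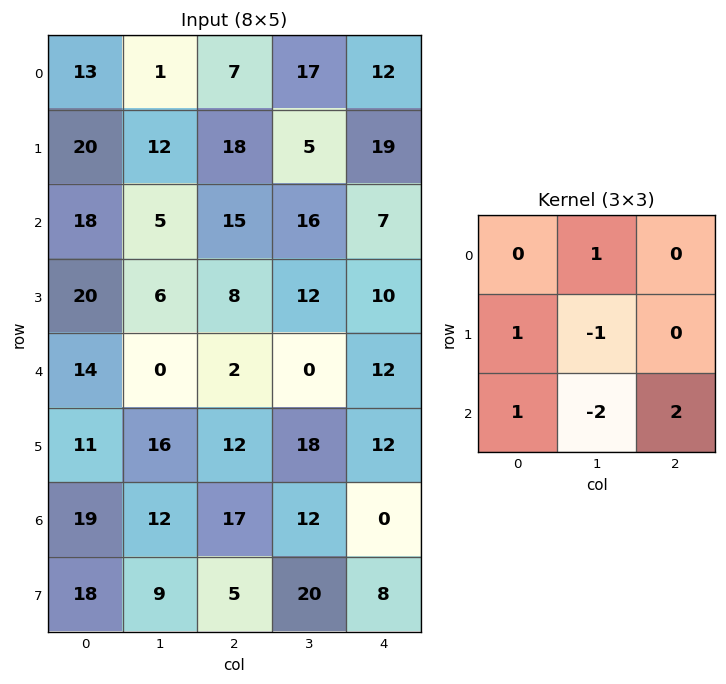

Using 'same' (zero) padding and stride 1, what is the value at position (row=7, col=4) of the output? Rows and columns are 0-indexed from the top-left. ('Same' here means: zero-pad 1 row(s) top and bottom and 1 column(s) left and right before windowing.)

12

The receptive field on the zero-padded input at this output position is [12 0 0 / 20 8 0 / 0 0 0]. Elementwise product with the kernel and sum: 0·1 + 20·1 + 8·-1 + 0·1 + 0·-2 + 0·2.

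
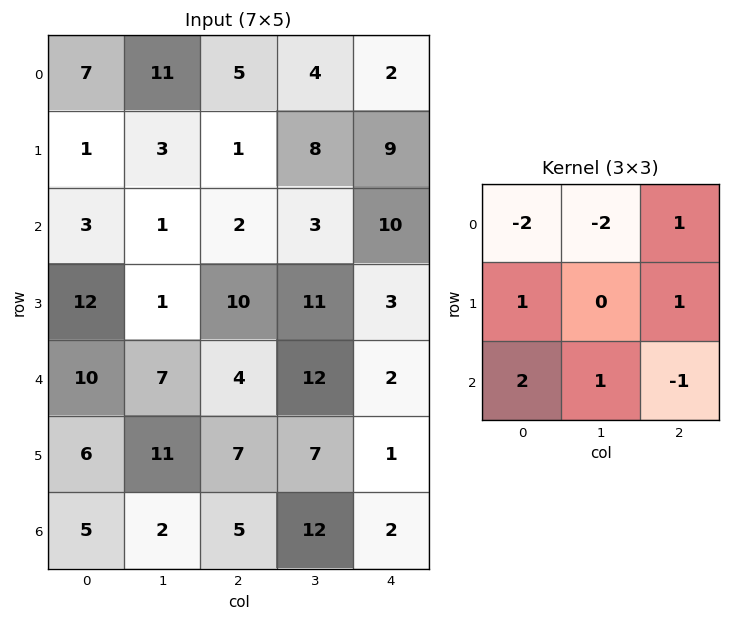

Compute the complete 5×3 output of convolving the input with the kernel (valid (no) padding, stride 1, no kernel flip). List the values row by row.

Output[0,0]: The receptive field on the input at this output position is [7 11 5 / 1 3 1 / 3 1 2]. Elementwise product with the kernel and sum: 7·-2 + 11·-2 + 5·1 + 1·1 + 1·1 + 3·2 + 1·1 + 2·-1.
Output[0,1]: The receptive field on the input at this output position is [11 5 4 / 3 1 8 / 1 2 3]. Elementwise product with the kernel and sum: 11·-2 + 5·-2 + 4·1 + 3·1 + 8·1 + 1·2 + 2·1 + 3·-1.

-24 -16 -9
13 5 31
39 15 31
14 30 -13
-10 5 -2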